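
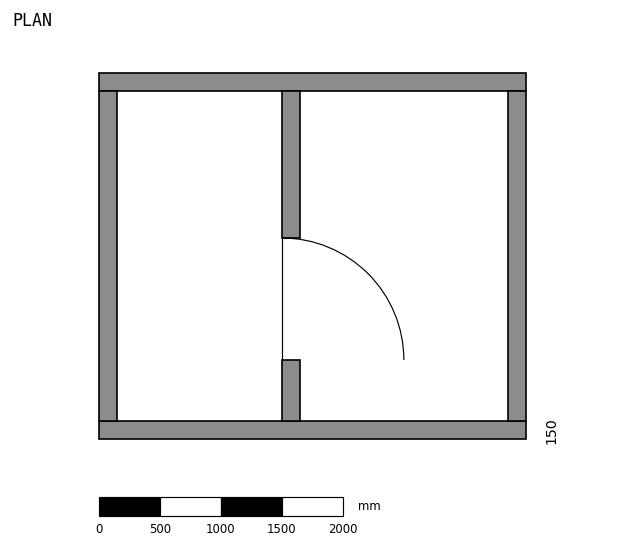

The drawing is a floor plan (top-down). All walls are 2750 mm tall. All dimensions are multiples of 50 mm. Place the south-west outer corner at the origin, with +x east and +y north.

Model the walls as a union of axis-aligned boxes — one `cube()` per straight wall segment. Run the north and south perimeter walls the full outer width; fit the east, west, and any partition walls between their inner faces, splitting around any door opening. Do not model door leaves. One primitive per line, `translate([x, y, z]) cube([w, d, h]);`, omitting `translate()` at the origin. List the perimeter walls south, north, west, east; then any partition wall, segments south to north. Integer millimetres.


cube([3500, 150, 2750]);
translate([0, 2850, 0]) cube([3500, 150, 2750]);
translate([0, 150, 0]) cube([150, 2700, 2750]);
translate([3350, 150, 0]) cube([150, 2700, 2750]);
translate([1500, 150, 0]) cube([150, 500, 2750]);
translate([1500, 1650, 0]) cube([150, 1200, 2750]);


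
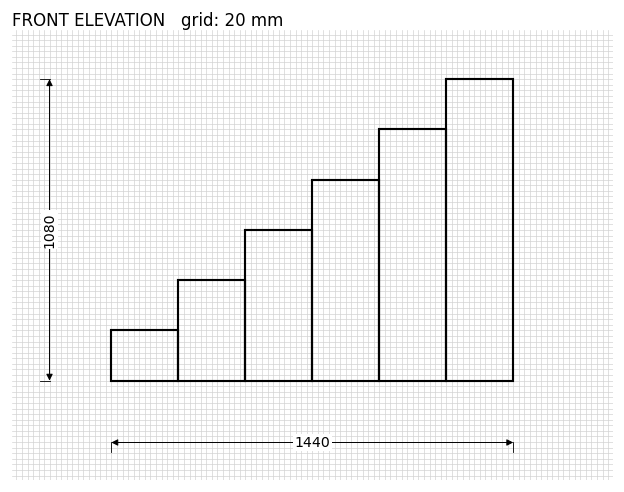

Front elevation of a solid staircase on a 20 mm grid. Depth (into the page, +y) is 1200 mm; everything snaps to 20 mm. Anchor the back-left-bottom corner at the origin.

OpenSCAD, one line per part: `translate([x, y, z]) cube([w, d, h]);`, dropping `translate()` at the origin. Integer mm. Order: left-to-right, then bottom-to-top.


cube([240, 1200, 180]);
translate([240, 0, 0]) cube([240, 1200, 360]);
translate([480, 0, 0]) cube([240, 1200, 540]);
translate([720, 0, 0]) cube([240, 1200, 720]);
translate([960, 0, 0]) cube([240, 1200, 900]);
translate([1200, 0, 0]) cube([240, 1200, 1080]);


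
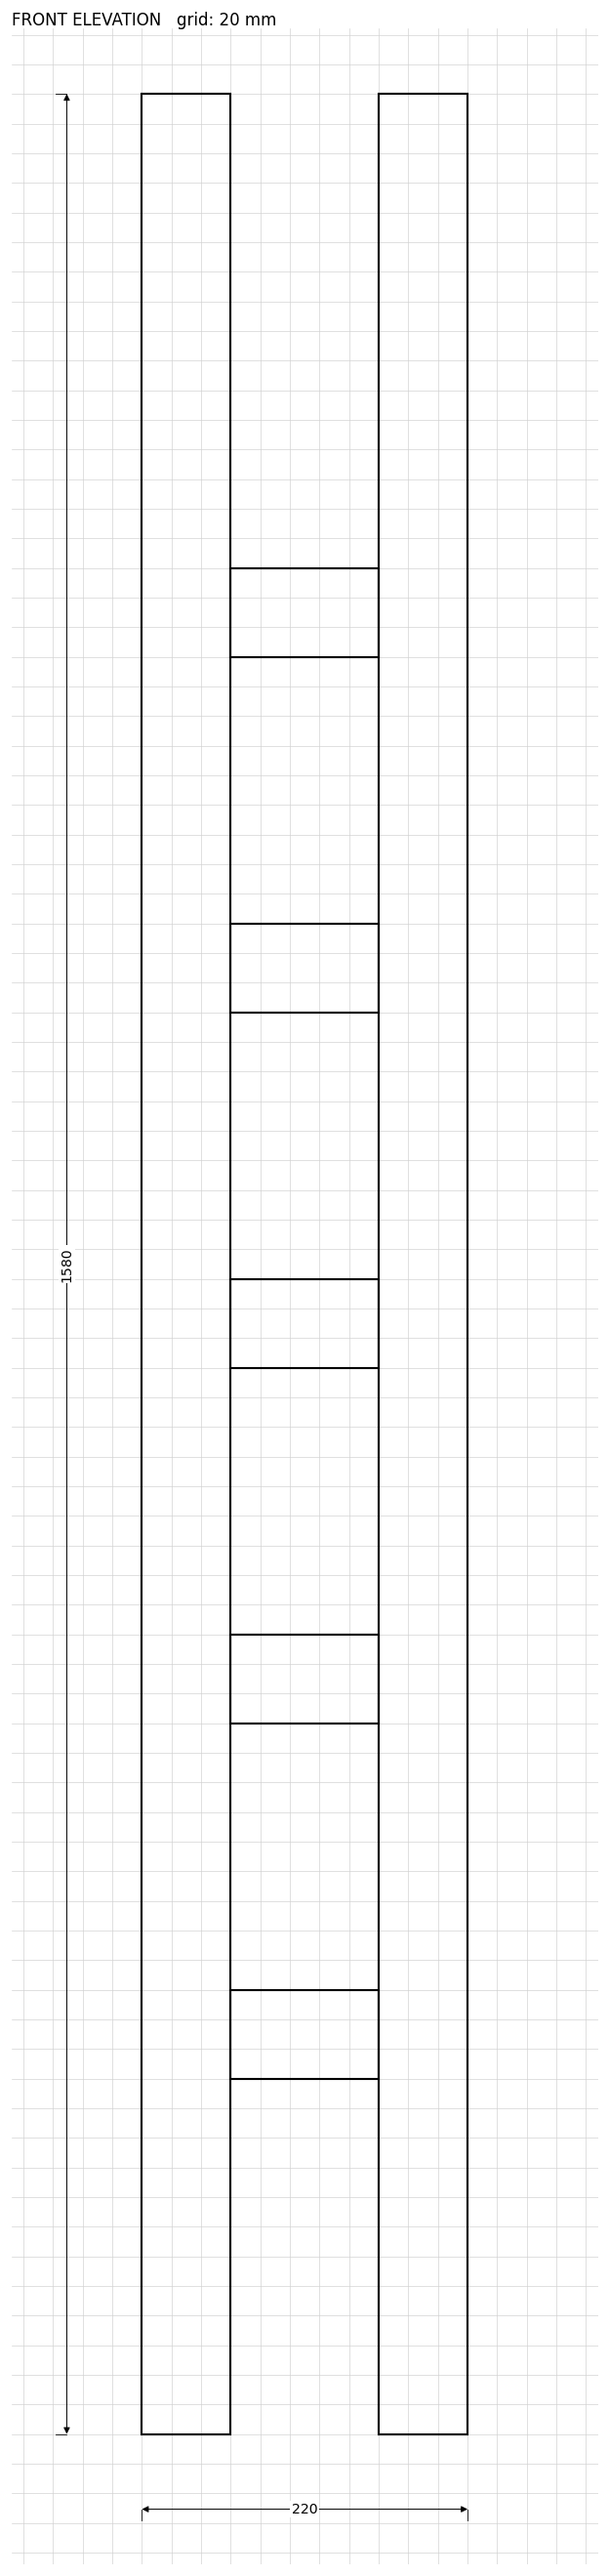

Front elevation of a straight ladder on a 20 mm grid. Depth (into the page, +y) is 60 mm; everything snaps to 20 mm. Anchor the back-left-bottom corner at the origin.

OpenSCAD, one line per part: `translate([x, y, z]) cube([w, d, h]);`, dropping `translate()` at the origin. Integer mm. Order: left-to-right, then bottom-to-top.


cube([60, 60, 1580]);
translate([60, 0, 240]) cube([100, 60, 60]);
translate([60, 0, 480]) cube([100, 60, 60]);
translate([60, 0, 720]) cube([100, 60, 60]);
translate([60, 0, 960]) cube([100, 60, 60]);
translate([60, 0, 1200]) cube([100, 60, 60]);
translate([160, 0, 0]) cube([60, 60, 1580]);


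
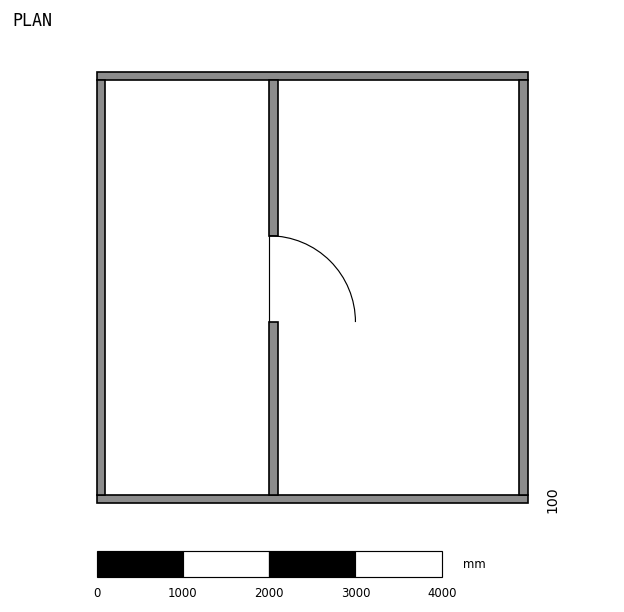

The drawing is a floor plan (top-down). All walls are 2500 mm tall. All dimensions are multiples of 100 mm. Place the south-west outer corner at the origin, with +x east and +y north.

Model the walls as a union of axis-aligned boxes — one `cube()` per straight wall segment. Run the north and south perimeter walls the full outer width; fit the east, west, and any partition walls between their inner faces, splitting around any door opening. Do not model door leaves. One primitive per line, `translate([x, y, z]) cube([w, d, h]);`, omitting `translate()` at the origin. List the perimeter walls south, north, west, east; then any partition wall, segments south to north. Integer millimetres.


cube([5000, 100, 2500]);
translate([0, 4900, 0]) cube([5000, 100, 2500]);
translate([0, 100, 0]) cube([100, 4800, 2500]);
translate([4900, 100, 0]) cube([100, 4800, 2500]);
translate([2000, 100, 0]) cube([100, 2000, 2500]);
translate([2000, 3100, 0]) cube([100, 1800, 2500]);


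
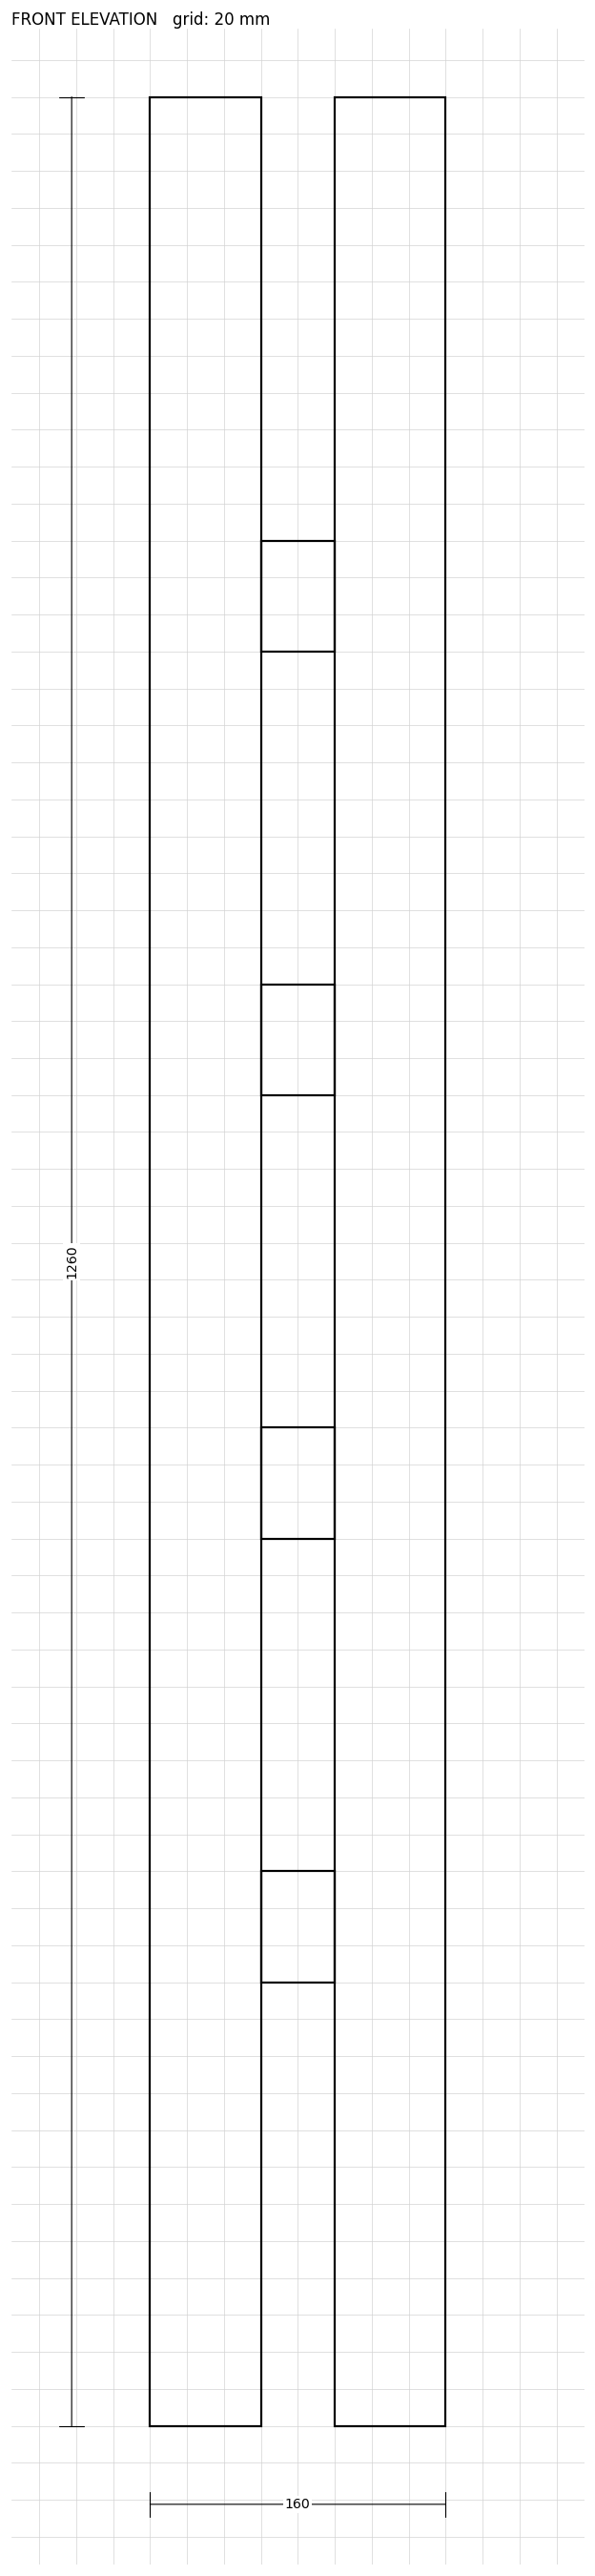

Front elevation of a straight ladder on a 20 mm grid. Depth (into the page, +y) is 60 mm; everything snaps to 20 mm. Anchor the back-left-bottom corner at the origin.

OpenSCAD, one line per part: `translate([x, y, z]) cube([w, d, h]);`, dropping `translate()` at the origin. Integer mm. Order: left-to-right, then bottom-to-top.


cube([60, 60, 1260]);
translate([60, 0, 240]) cube([40, 60, 60]);
translate([60, 0, 480]) cube([40, 60, 60]);
translate([60, 0, 720]) cube([40, 60, 60]);
translate([60, 0, 960]) cube([40, 60, 60]);
translate([100, 0, 0]) cube([60, 60, 1260]);


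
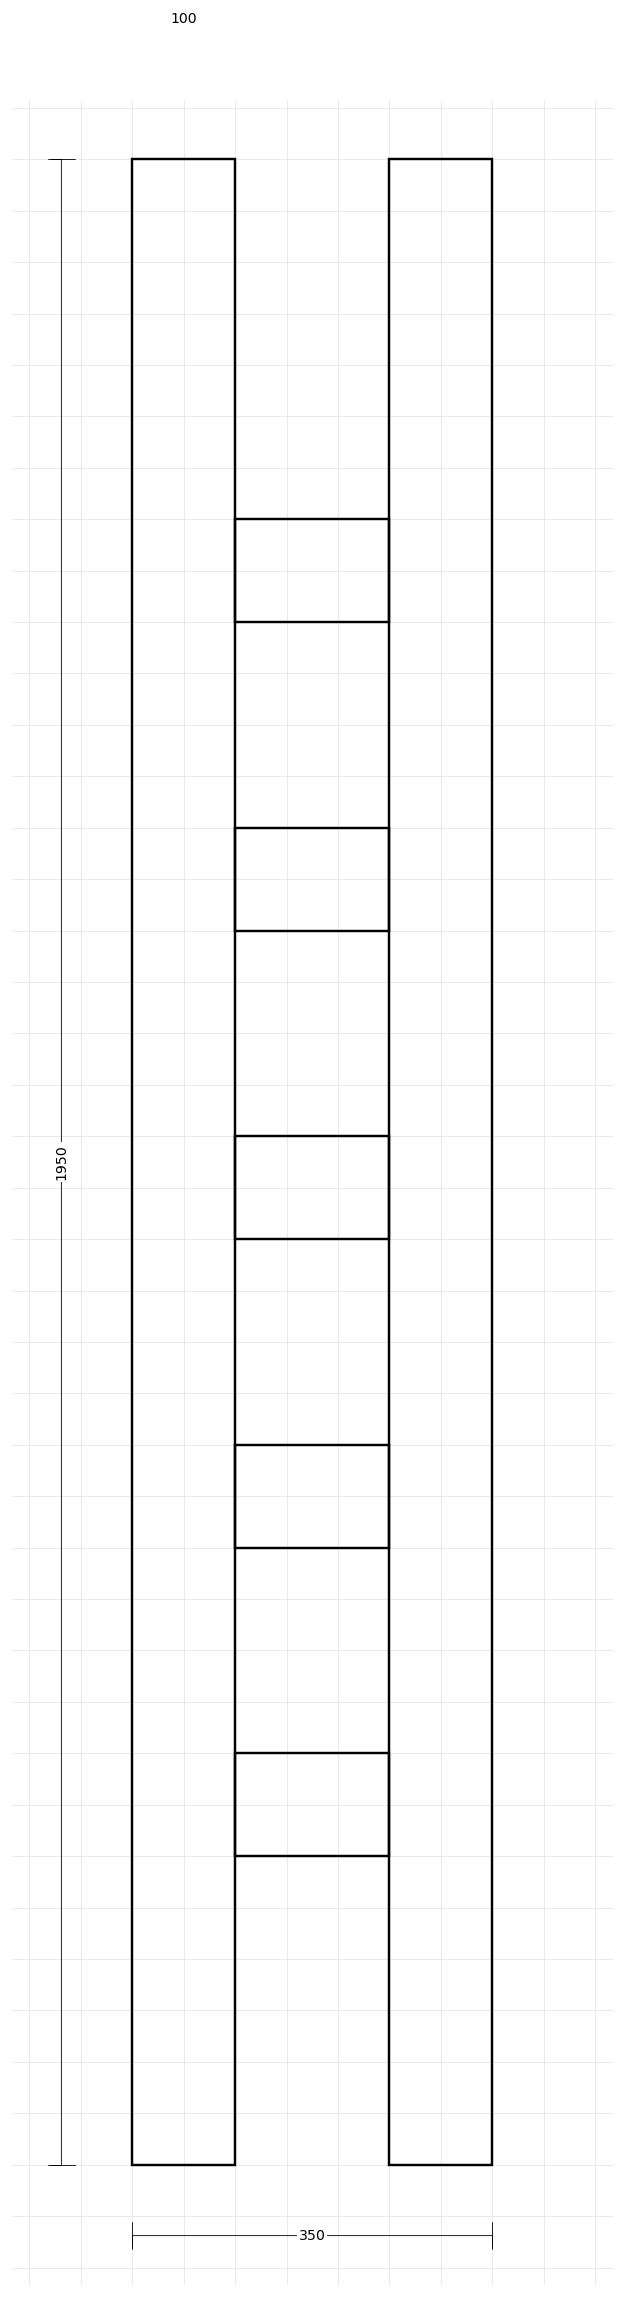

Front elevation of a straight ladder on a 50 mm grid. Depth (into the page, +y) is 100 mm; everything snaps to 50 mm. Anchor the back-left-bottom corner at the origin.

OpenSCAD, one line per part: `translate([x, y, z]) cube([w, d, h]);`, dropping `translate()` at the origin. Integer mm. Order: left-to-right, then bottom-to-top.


cube([100, 100, 1950]);
translate([100, 0, 300]) cube([150, 100, 100]);
translate([100, 0, 600]) cube([150, 100, 100]);
translate([100, 0, 900]) cube([150, 100, 100]);
translate([100, 0, 1200]) cube([150, 100, 100]);
translate([100, 0, 1500]) cube([150, 100, 100]);
translate([250, 0, 0]) cube([100, 100, 1950]);


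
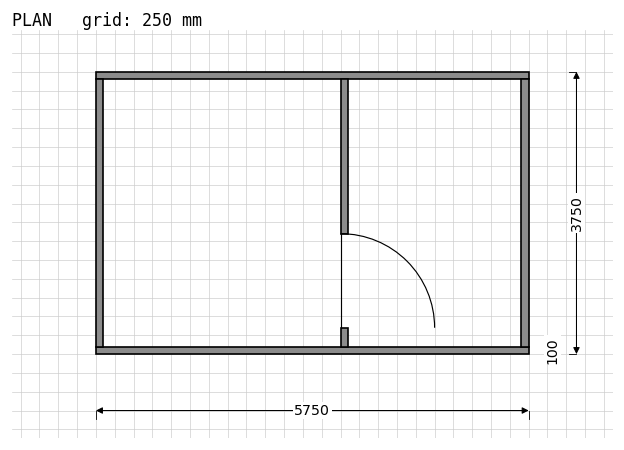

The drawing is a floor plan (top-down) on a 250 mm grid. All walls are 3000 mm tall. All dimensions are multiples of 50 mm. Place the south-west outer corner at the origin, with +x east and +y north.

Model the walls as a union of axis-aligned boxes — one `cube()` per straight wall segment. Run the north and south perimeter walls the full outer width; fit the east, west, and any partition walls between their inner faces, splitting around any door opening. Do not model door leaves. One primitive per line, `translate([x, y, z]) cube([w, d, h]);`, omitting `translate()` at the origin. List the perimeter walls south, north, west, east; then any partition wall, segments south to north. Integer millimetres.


cube([5750, 100, 3000]);
translate([0, 3650, 0]) cube([5750, 100, 3000]);
translate([0, 100, 0]) cube([100, 3550, 3000]);
translate([5650, 100, 0]) cube([100, 3550, 3000]);
translate([3250, 100, 0]) cube([100, 250, 3000]);
translate([3250, 1600, 0]) cube([100, 2050, 3000]);


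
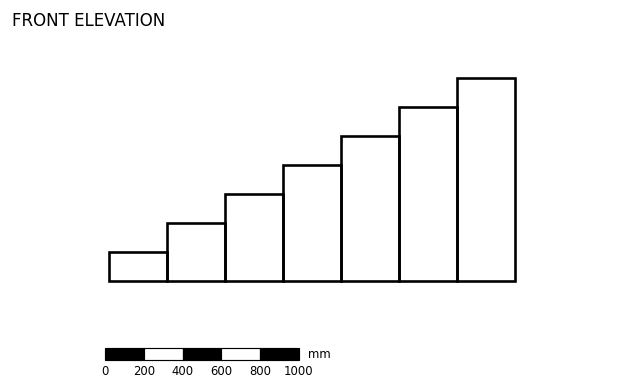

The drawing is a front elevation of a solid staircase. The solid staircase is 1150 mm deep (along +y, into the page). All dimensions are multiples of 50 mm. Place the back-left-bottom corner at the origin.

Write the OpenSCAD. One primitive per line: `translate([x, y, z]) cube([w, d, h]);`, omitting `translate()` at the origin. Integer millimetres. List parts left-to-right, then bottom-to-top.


cube([300, 1150, 150]);
translate([300, 0, 0]) cube([300, 1150, 300]);
translate([600, 0, 0]) cube([300, 1150, 450]);
translate([900, 0, 0]) cube([300, 1150, 600]);
translate([1200, 0, 0]) cube([300, 1150, 750]);
translate([1500, 0, 0]) cube([300, 1150, 900]);
translate([1800, 0, 0]) cube([300, 1150, 1050]);


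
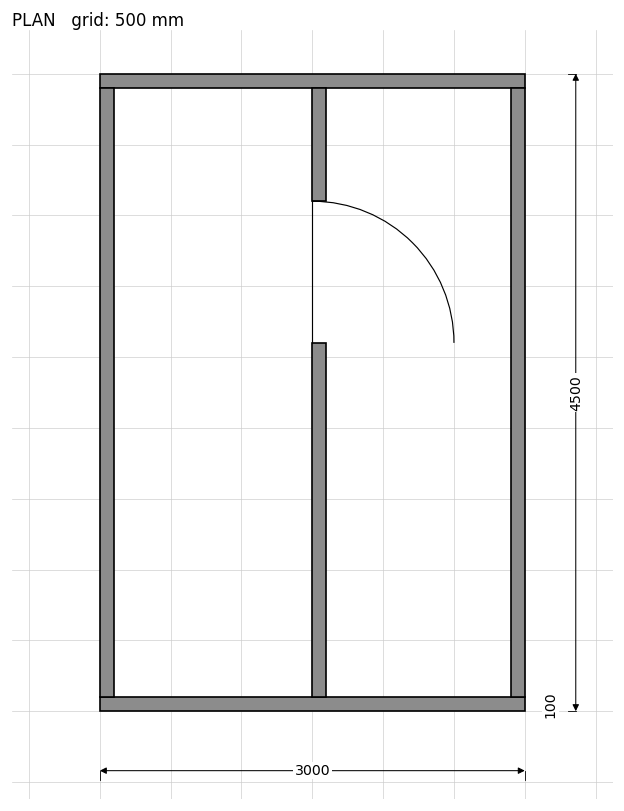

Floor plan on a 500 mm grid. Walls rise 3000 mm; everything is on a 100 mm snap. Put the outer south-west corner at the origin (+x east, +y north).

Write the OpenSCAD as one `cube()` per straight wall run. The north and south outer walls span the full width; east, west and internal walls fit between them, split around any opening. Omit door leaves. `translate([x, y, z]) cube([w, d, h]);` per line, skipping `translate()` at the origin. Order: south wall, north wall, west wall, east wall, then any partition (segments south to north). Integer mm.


cube([3000, 100, 3000]);
translate([0, 4400, 0]) cube([3000, 100, 3000]);
translate([0, 100, 0]) cube([100, 4300, 3000]);
translate([2900, 100, 0]) cube([100, 4300, 3000]);
translate([1500, 100, 0]) cube([100, 2500, 3000]);
translate([1500, 3600, 0]) cube([100, 800, 3000]);


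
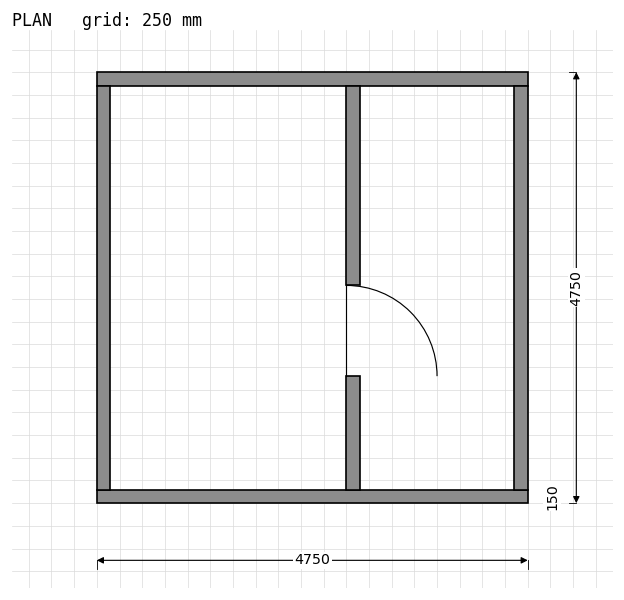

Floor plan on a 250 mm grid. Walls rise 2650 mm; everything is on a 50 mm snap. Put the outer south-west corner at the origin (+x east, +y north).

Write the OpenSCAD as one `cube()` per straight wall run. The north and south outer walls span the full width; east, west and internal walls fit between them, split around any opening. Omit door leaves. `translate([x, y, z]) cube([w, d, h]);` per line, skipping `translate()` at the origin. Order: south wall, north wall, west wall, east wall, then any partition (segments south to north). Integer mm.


cube([4750, 150, 2650]);
translate([0, 4600, 0]) cube([4750, 150, 2650]);
translate([0, 150, 0]) cube([150, 4450, 2650]);
translate([4600, 150, 0]) cube([150, 4450, 2650]);
translate([2750, 150, 0]) cube([150, 1250, 2650]);
translate([2750, 2400, 0]) cube([150, 2200, 2650]);


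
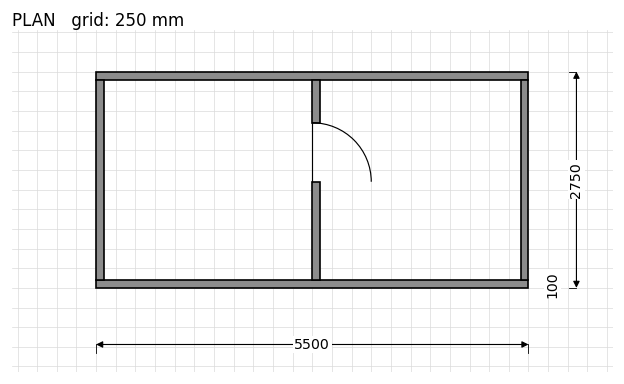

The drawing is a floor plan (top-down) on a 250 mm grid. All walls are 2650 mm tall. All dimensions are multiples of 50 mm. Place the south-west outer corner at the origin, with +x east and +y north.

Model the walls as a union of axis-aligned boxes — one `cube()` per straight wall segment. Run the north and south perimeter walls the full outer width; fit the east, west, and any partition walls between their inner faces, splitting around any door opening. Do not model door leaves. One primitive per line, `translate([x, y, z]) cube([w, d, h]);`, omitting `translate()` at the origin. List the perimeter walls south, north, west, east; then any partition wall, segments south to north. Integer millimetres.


cube([5500, 100, 2650]);
translate([0, 2650, 0]) cube([5500, 100, 2650]);
translate([0, 100, 0]) cube([100, 2550, 2650]);
translate([5400, 100, 0]) cube([100, 2550, 2650]);
translate([2750, 100, 0]) cube([100, 1250, 2650]);
translate([2750, 2100, 0]) cube([100, 550, 2650]);


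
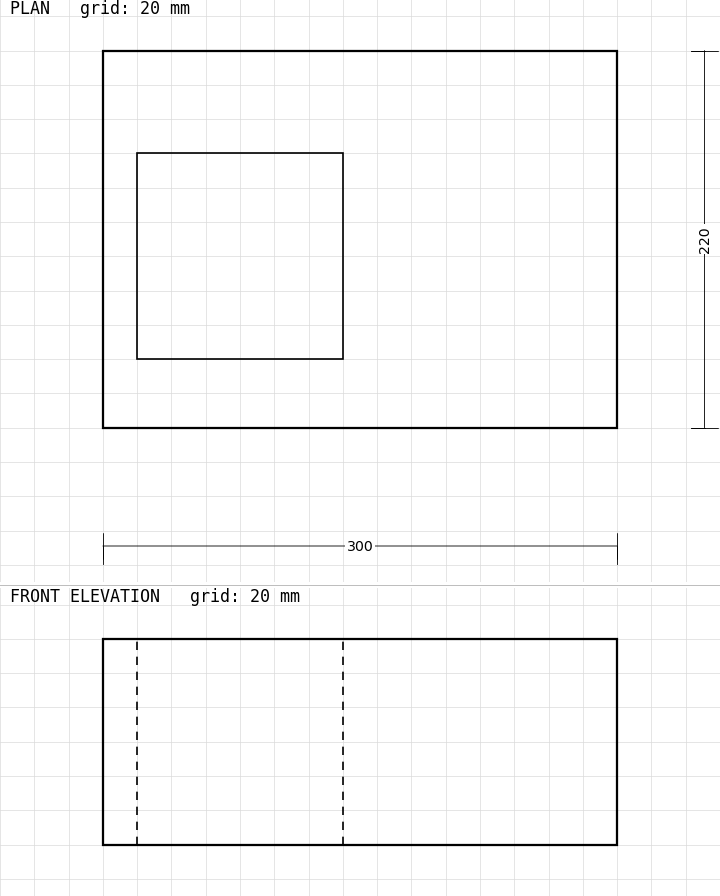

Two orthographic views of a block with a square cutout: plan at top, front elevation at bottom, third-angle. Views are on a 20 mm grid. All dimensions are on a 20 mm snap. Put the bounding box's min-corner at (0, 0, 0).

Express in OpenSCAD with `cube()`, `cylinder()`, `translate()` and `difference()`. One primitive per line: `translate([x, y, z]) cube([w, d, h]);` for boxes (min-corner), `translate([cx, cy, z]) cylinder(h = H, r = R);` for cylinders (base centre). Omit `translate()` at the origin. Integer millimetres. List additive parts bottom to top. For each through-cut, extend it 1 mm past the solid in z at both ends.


difference() {
  cube([300, 220, 120]);
  translate([20, 40, -1]) cube([120, 120, 122]);
}


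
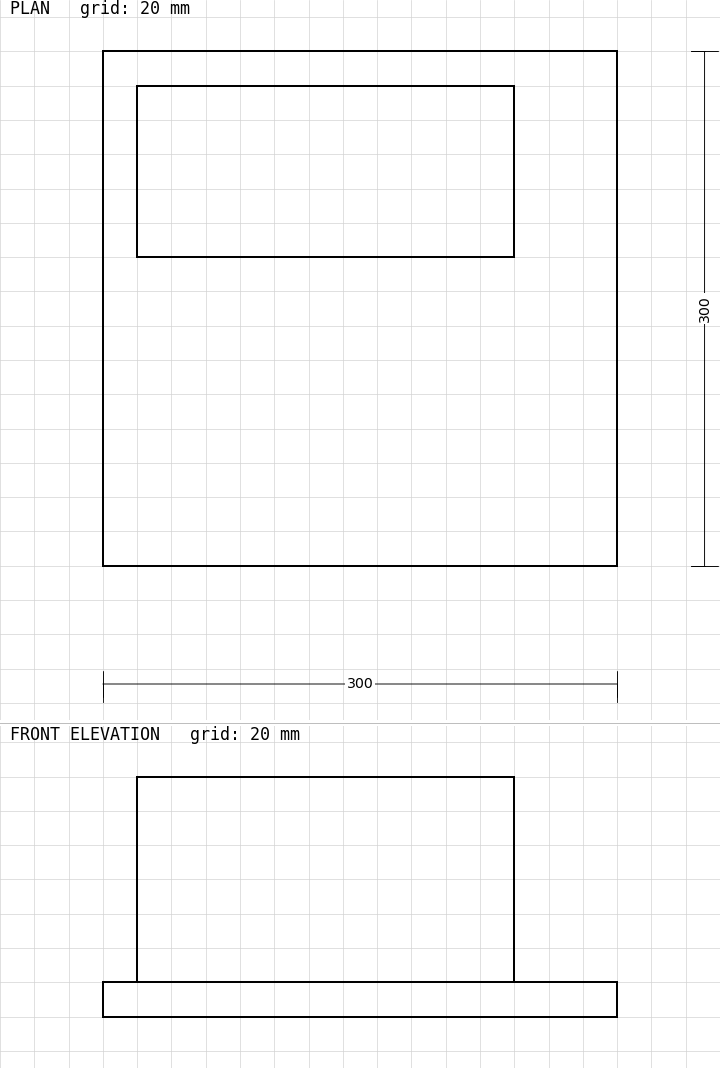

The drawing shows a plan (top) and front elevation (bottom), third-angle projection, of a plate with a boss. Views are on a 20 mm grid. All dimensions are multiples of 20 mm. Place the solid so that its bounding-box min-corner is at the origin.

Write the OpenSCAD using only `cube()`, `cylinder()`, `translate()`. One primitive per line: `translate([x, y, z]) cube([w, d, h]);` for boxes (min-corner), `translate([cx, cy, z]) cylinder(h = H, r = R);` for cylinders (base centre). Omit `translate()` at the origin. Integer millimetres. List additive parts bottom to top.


cube([300, 300, 20]);
translate([20, 180, 20]) cube([220, 100, 120]);


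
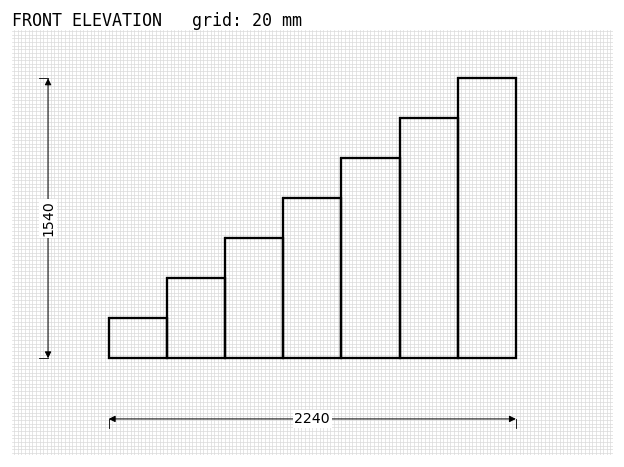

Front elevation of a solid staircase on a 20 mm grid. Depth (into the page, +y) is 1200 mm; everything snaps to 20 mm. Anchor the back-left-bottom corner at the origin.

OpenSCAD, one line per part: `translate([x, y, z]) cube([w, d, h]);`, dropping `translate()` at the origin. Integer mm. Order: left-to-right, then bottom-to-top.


cube([320, 1200, 220]);
translate([320, 0, 0]) cube([320, 1200, 440]);
translate([640, 0, 0]) cube([320, 1200, 660]);
translate([960, 0, 0]) cube([320, 1200, 880]);
translate([1280, 0, 0]) cube([320, 1200, 1100]);
translate([1600, 0, 0]) cube([320, 1200, 1320]);
translate([1920, 0, 0]) cube([320, 1200, 1540]);


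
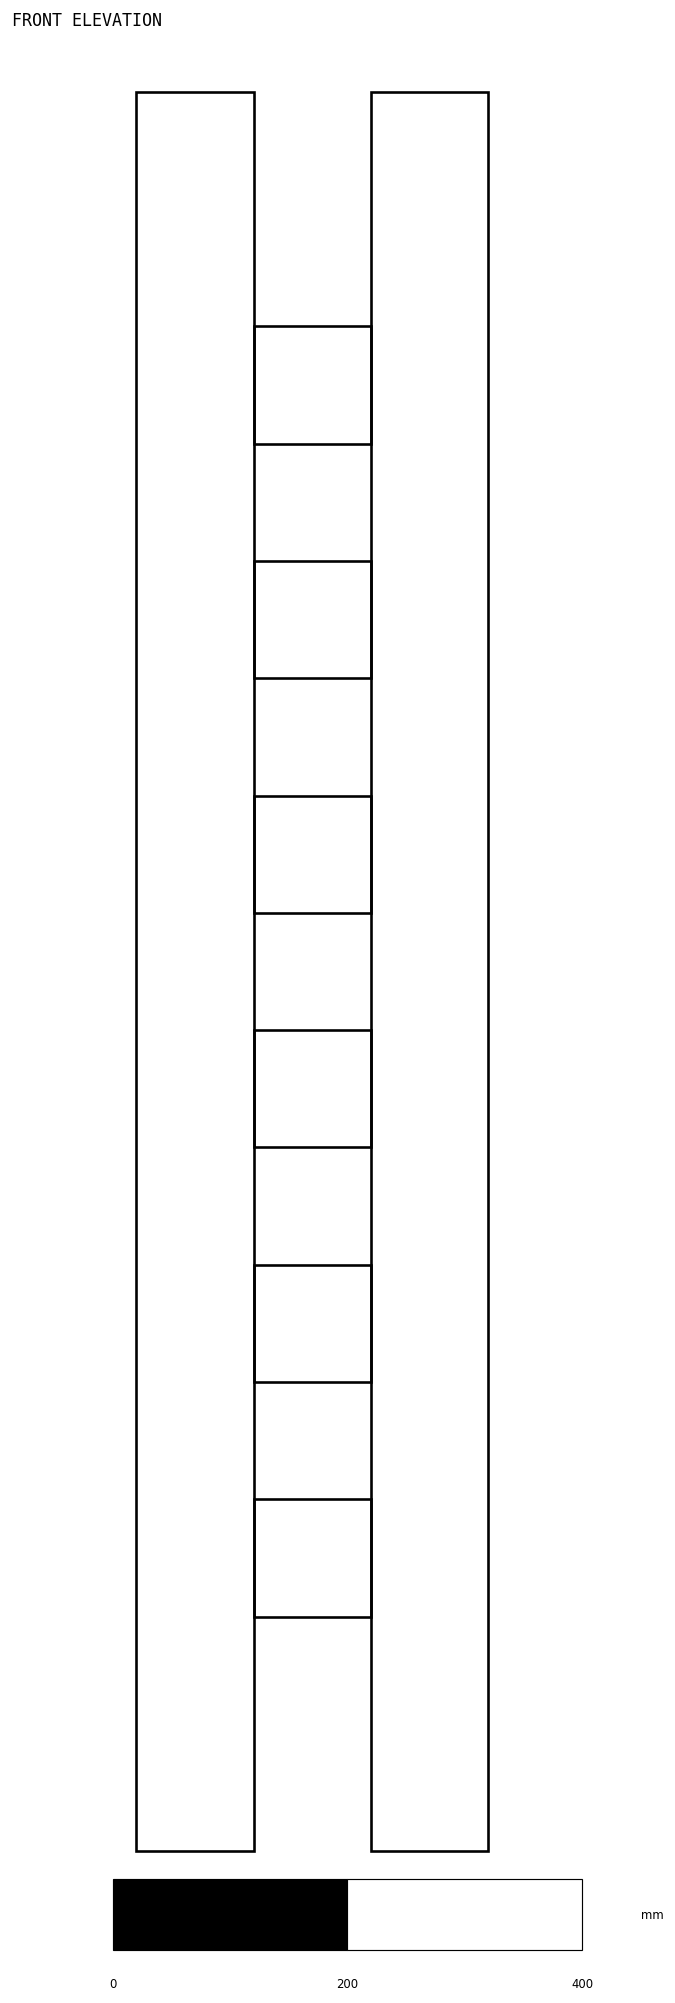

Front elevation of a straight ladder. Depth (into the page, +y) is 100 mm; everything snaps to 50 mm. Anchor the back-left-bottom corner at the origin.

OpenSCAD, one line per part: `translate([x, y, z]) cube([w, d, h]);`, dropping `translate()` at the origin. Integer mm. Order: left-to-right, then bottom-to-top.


cube([100, 100, 1500]);
translate([100, 0, 200]) cube([100, 100, 100]);
translate([100, 0, 400]) cube([100, 100, 100]);
translate([100, 0, 600]) cube([100, 100, 100]);
translate([100, 0, 800]) cube([100, 100, 100]);
translate([100, 0, 1000]) cube([100, 100, 100]);
translate([100, 0, 1200]) cube([100, 100, 100]);
translate([200, 0, 0]) cube([100, 100, 1500]);


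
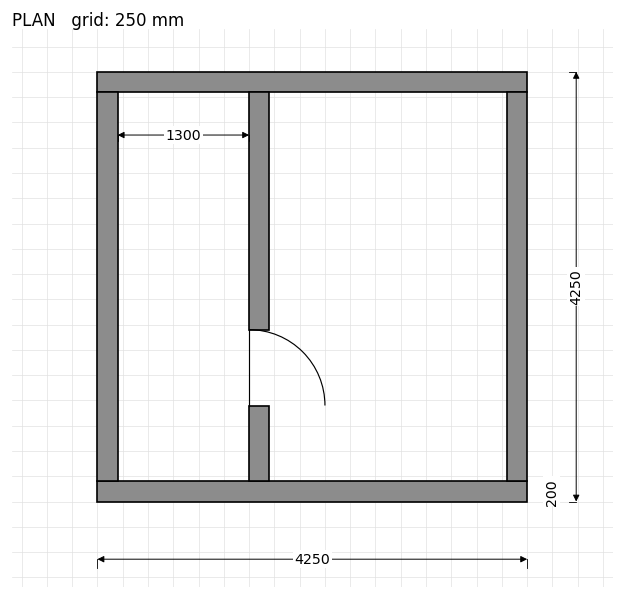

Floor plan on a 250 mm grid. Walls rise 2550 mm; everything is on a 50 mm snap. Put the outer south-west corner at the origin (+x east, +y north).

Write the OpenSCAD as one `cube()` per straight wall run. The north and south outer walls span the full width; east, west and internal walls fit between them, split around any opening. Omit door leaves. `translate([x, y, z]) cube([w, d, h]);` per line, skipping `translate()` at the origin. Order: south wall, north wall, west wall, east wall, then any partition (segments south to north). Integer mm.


cube([4250, 200, 2550]);
translate([0, 4050, 0]) cube([4250, 200, 2550]);
translate([0, 200, 0]) cube([200, 3850, 2550]);
translate([4050, 200, 0]) cube([200, 3850, 2550]);
translate([1500, 200, 0]) cube([200, 750, 2550]);
translate([1500, 1700, 0]) cube([200, 2350, 2550]);


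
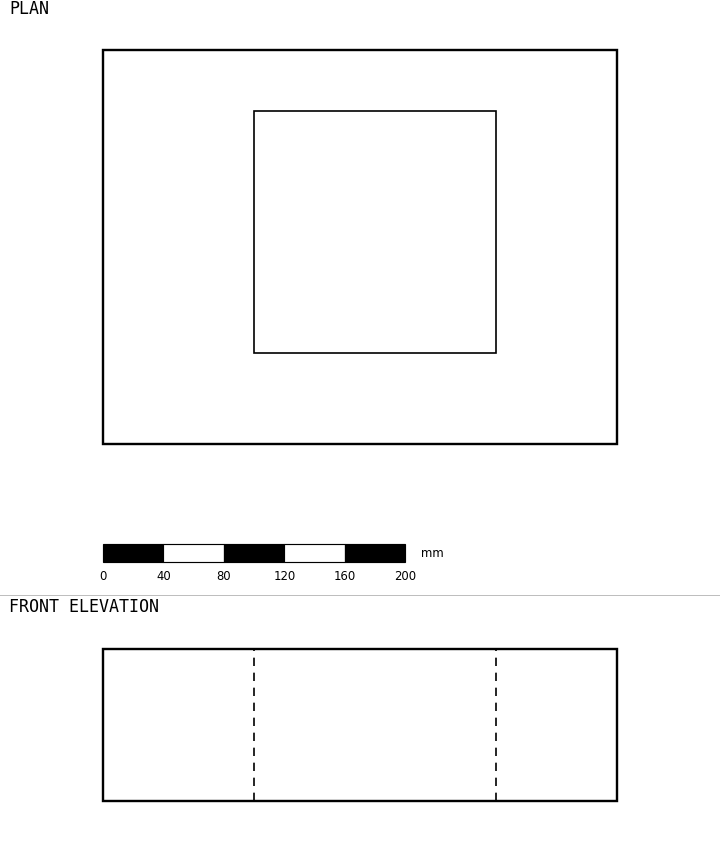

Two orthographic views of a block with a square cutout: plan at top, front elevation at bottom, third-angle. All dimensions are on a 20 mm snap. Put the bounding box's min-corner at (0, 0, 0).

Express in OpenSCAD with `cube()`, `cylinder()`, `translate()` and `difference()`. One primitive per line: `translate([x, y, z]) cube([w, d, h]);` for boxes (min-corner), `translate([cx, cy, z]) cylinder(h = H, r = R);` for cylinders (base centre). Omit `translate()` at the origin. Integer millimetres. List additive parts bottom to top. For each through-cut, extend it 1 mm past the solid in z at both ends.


difference() {
  cube([340, 260, 100]);
  translate([100, 60, -1]) cube([160, 160, 102]);
}


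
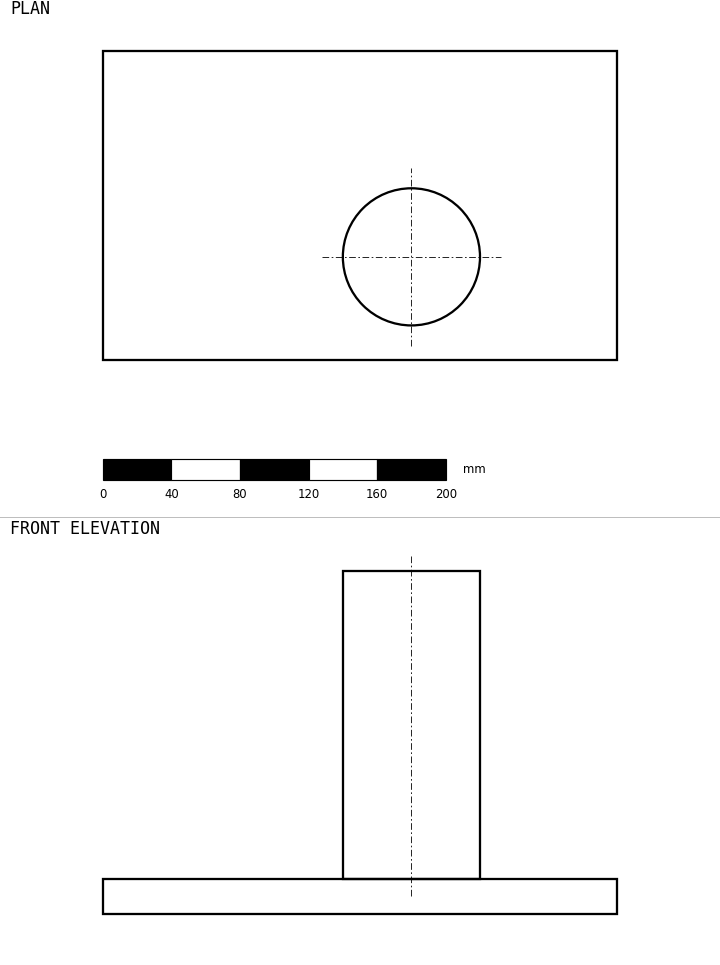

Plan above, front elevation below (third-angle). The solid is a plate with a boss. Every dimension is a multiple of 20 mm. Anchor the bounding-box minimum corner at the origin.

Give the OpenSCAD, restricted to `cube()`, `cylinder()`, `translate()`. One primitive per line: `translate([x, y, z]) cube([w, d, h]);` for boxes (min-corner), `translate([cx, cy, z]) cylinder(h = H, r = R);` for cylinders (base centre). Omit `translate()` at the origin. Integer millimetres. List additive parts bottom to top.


cube([300, 180, 20]);
translate([180, 60, 20]) cylinder(h = 180, r = 40);


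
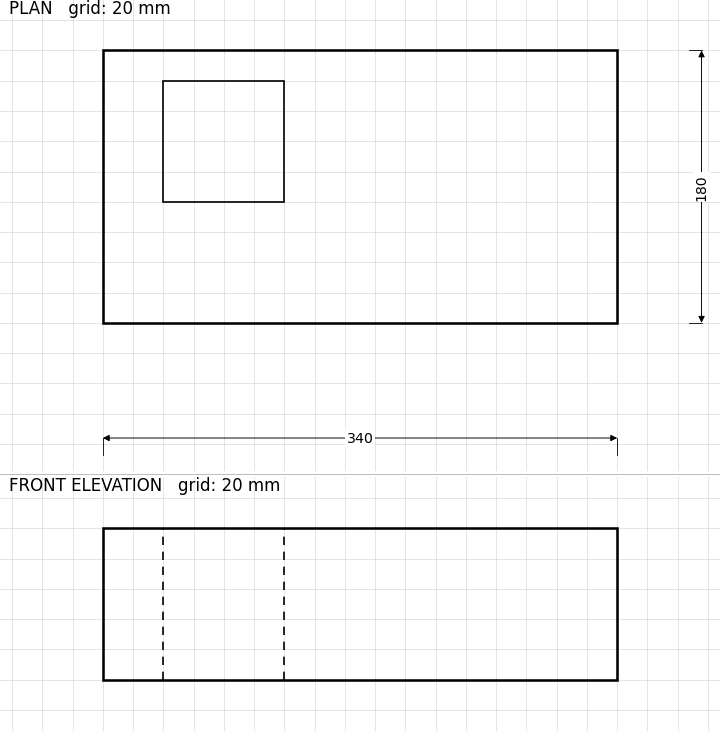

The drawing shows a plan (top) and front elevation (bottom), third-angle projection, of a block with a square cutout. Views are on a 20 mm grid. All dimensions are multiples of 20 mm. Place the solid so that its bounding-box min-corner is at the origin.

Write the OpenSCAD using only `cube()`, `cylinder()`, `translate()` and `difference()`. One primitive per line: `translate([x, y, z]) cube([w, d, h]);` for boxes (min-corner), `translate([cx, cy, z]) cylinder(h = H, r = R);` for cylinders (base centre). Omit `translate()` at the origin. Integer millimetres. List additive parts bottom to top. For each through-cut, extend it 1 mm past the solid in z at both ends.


difference() {
  cube([340, 180, 100]);
  translate([40, 80, -1]) cube([80, 80, 102]);
}


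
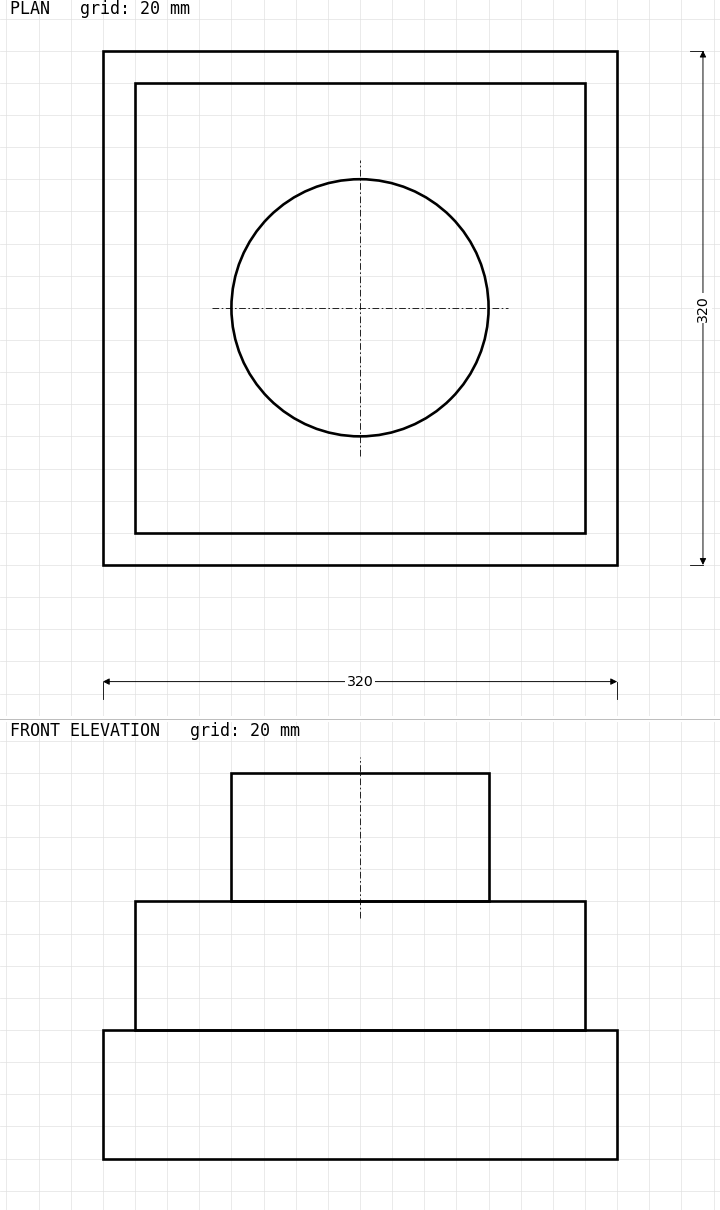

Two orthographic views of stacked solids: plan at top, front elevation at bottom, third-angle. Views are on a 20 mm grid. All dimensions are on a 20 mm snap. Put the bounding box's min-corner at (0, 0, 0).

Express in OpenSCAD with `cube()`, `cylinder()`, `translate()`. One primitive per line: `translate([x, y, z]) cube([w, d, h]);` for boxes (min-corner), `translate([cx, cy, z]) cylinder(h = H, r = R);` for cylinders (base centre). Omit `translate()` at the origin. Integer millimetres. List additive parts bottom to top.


cube([320, 320, 80]);
translate([20, 20, 80]) cube([280, 280, 80]);
translate([160, 160, 160]) cylinder(h = 80, r = 80);


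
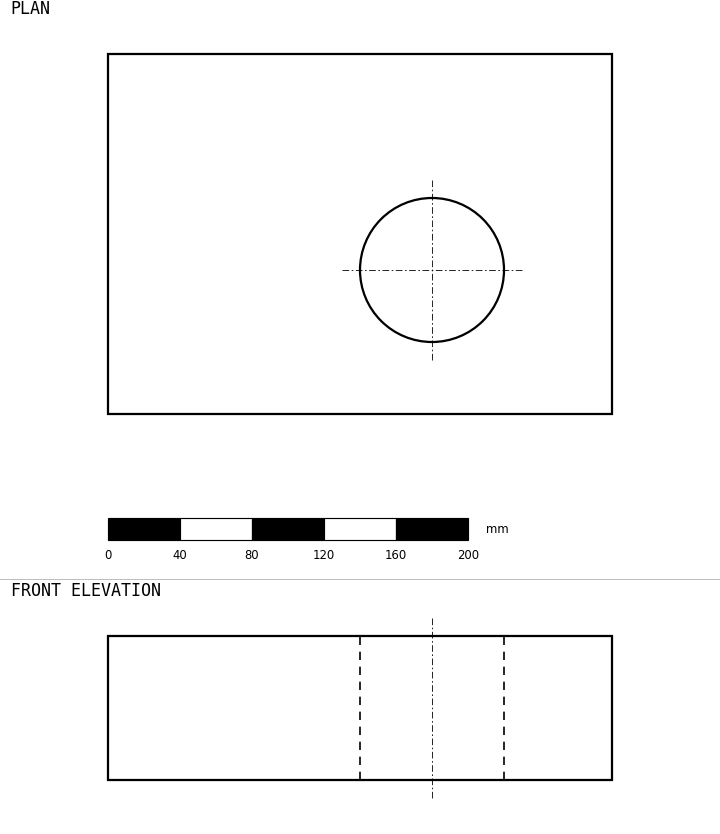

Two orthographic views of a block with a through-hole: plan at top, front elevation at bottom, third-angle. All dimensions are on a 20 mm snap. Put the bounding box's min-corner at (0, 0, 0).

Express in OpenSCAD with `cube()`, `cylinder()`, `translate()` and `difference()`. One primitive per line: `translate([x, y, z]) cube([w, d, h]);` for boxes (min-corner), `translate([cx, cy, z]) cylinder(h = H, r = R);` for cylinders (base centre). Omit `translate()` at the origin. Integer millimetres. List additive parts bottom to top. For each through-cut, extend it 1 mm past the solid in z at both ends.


difference() {
  cube([280, 200, 80]);
  translate([180, 80, -1]) cylinder(h = 82, r = 40);
}


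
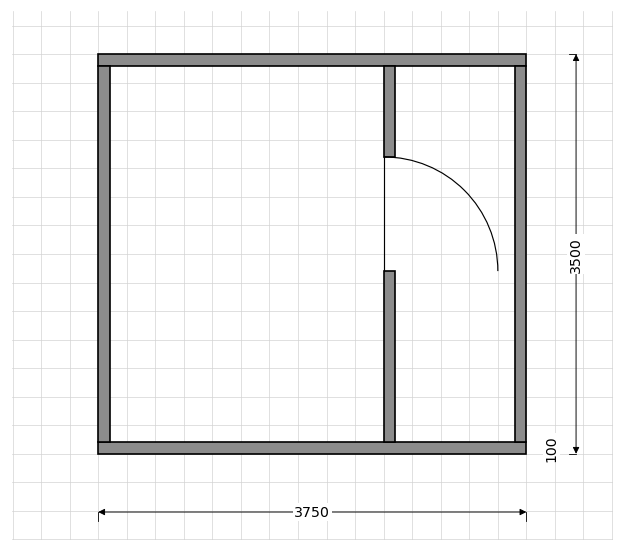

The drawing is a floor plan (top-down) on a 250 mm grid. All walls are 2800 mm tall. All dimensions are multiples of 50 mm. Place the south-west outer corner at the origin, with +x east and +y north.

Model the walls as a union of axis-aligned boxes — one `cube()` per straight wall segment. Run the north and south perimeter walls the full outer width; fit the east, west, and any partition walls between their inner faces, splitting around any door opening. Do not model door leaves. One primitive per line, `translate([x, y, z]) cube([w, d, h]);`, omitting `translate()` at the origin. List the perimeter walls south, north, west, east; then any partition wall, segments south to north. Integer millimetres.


cube([3750, 100, 2800]);
translate([0, 3400, 0]) cube([3750, 100, 2800]);
translate([0, 100, 0]) cube([100, 3300, 2800]);
translate([3650, 100, 0]) cube([100, 3300, 2800]);
translate([2500, 100, 0]) cube([100, 1500, 2800]);
translate([2500, 2600, 0]) cube([100, 800, 2800]);


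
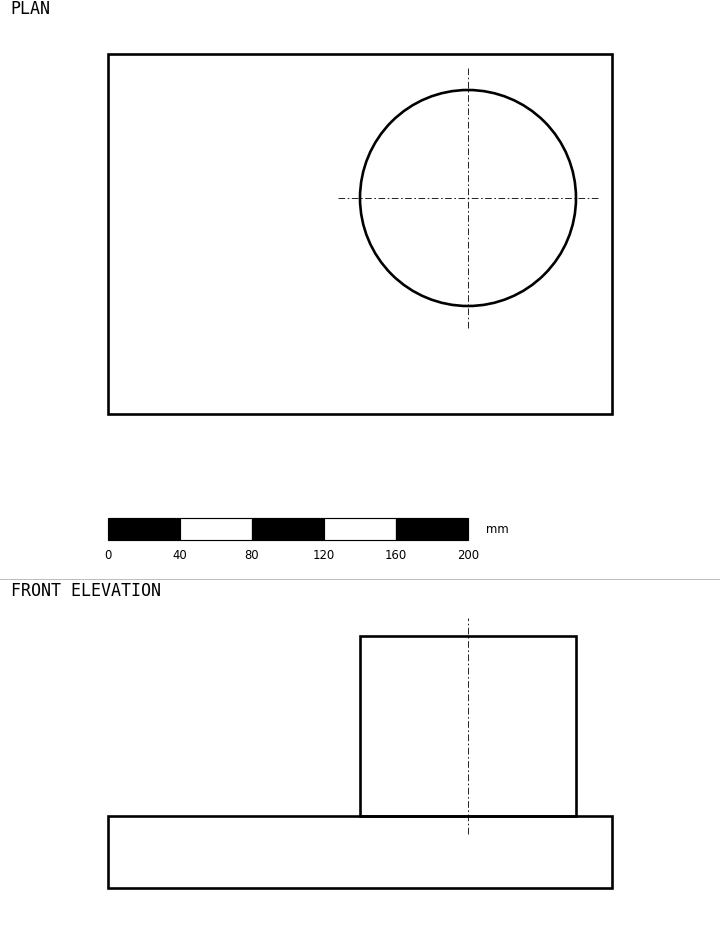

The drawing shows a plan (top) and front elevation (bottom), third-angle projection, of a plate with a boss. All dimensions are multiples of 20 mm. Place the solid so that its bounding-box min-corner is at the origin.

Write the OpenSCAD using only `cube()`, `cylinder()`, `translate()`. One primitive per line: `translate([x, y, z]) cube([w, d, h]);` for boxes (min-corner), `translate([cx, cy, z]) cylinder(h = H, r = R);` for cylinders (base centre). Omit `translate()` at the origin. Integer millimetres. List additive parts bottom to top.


cube([280, 200, 40]);
translate([200, 120, 40]) cylinder(h = 100, r = 60);


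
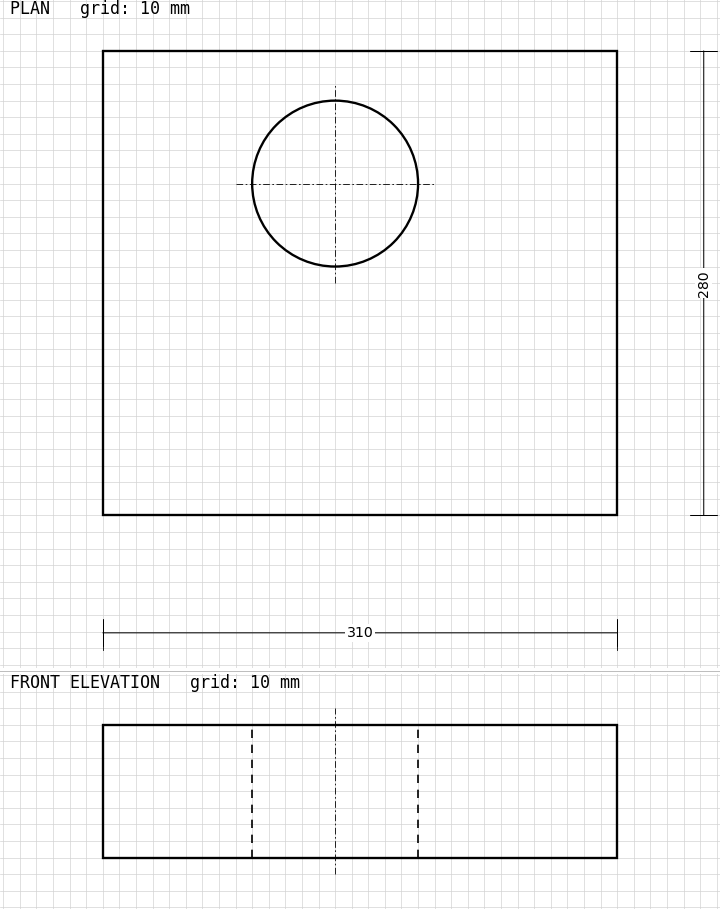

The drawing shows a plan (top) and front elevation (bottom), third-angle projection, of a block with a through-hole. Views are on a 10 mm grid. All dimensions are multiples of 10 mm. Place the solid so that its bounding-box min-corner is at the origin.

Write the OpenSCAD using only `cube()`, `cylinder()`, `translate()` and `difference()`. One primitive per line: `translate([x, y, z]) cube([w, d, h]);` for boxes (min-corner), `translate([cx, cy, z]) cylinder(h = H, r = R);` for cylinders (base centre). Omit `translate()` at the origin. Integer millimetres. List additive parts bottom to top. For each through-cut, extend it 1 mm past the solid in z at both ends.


difference() {
  cube([310, 280, 80]);
  translate([140, 200, -1]) cylinder(h = 82, r = 50);
}


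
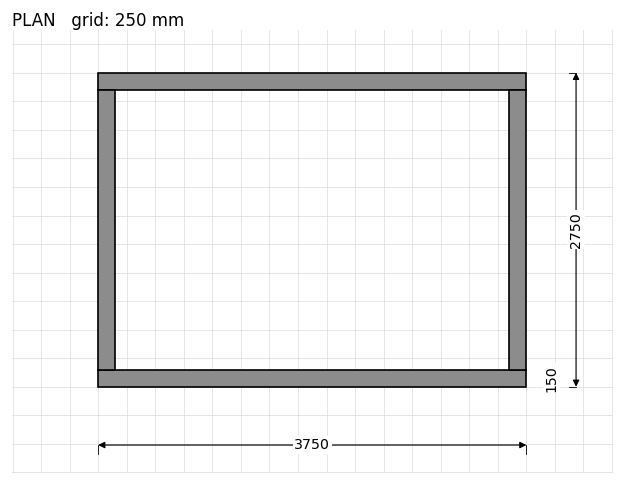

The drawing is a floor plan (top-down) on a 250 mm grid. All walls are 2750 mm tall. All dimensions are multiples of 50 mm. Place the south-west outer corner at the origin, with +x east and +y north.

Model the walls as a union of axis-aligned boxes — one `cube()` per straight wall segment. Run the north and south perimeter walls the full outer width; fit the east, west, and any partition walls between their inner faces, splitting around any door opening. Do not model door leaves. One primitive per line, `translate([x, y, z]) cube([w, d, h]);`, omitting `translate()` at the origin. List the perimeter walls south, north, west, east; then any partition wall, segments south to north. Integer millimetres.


cube([3750, 150, 2750]);
translate([0, 2600, 0]) cube([3750, 150, 2750]);
translate([0, 150, 0]) cube([150, 2450, 2750]);
translate([3600, 150, 0]) cube([150, 2450, 2750]);


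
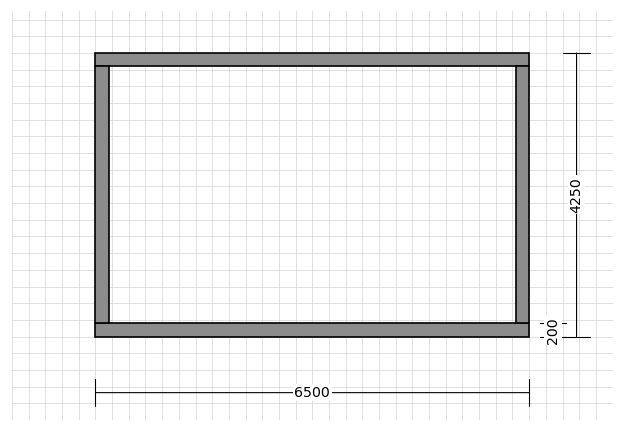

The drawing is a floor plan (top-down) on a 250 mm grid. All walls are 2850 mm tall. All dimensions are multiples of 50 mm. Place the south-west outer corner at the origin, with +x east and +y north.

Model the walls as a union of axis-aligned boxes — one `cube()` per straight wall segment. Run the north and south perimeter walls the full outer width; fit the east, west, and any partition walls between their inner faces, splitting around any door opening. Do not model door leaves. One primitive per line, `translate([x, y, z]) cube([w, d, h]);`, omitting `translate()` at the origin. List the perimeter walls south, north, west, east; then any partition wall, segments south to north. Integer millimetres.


cube([6500, 200, 2850]);
translate([0, 4050, 0]) cube([6500, 200, 2850]);
translate([0, 200, 0]) cube([200, 3850, 2850]);
translate([6300, 200, 0]) cube([200, 3850, 2850]);


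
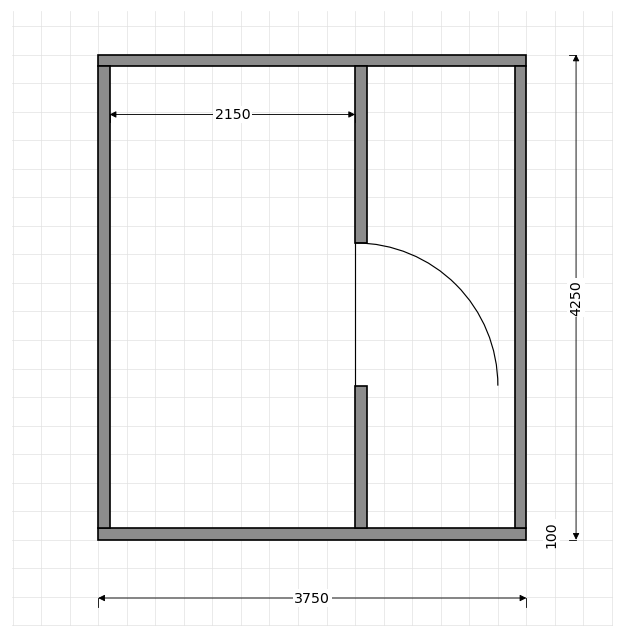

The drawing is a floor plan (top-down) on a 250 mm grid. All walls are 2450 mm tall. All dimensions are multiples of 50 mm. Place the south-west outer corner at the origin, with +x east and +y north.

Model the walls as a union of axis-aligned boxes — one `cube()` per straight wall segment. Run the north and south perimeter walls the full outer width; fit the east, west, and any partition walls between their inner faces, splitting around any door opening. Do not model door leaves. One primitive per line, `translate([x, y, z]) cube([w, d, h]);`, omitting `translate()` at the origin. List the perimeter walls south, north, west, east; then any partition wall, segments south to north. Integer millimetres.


cube([3750, 100, 2450]);
translate([0, 4150, 0]) cube([3750, 100, 2450]);
translate([0, 100, 0]) cube([100, 4050, 2450]);
translate([3650, 100, 0]) cube([100, 4050, 2450]);
translate([2250, 100, 0]) cube([100, 1250, 2450]);
translate([2250, 2600, 0]) cube([100, 1550, 2450]);


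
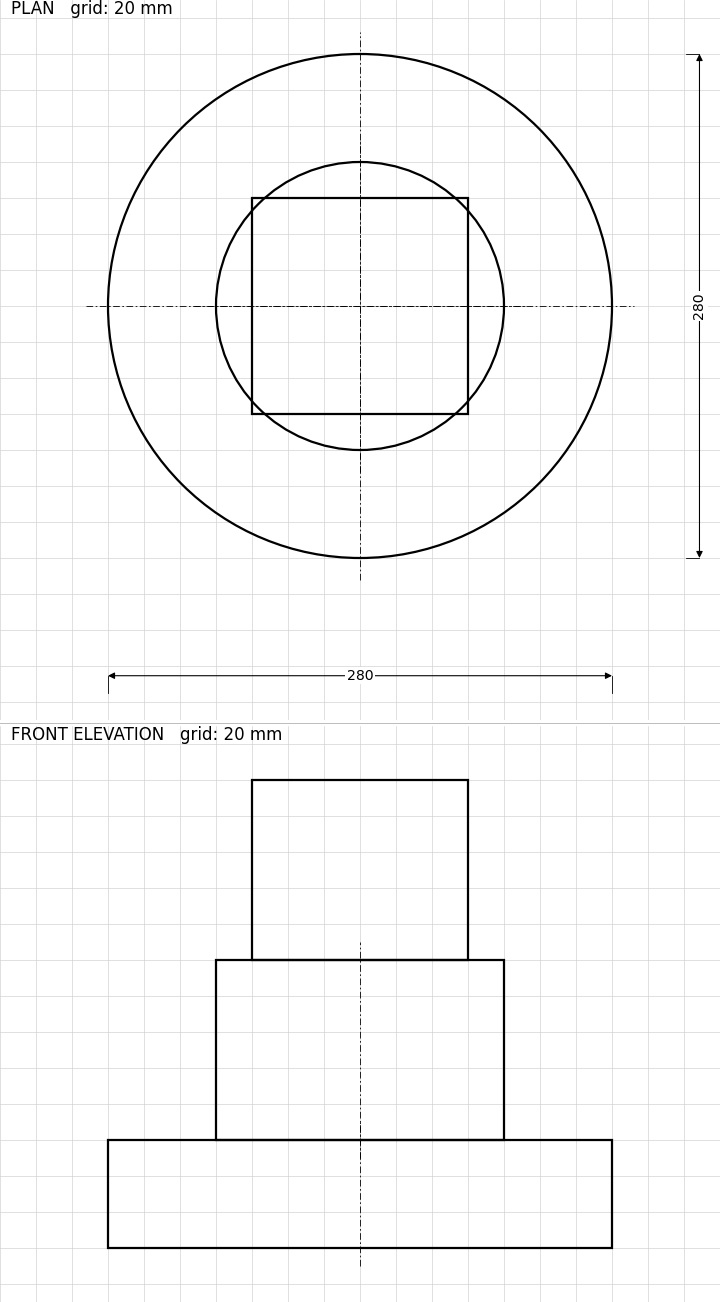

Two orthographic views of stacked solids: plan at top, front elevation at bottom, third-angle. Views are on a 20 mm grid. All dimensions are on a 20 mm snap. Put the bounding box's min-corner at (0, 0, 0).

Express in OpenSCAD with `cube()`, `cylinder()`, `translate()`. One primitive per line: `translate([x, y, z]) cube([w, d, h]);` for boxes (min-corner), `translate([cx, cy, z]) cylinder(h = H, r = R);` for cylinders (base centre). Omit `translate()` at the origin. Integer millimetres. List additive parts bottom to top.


translate([140, 140, 0]) cylinder(h = 60, r = 140);
translate([140, 140, 60]) cylinder(h = 100, r = 80);
translate([80, 80, 160]) cube([120, 120, 100]);


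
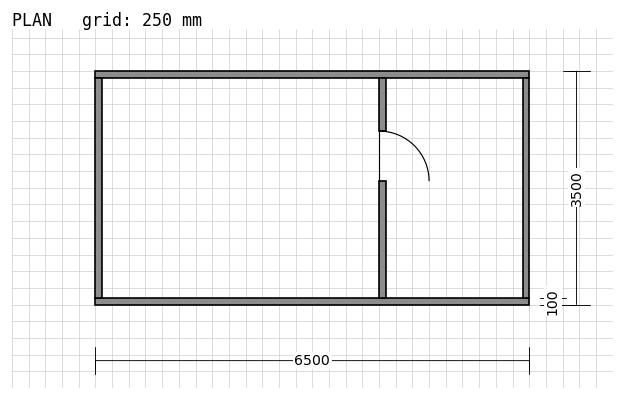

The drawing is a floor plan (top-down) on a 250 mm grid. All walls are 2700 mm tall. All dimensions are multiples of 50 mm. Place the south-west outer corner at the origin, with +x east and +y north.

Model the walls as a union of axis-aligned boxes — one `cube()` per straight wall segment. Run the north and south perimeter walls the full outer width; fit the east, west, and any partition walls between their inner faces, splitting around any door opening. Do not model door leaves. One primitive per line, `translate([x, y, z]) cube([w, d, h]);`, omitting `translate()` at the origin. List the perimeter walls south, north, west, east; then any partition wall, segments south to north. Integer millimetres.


cube([6500, 100, 2700]);
translate([0, 3400, 0]) cube([6500, 100, 2700]);
translate([0, 100, 0]) cube([100, 3300, 2700]);
translate([6400, 100, 0]) cube([100, 3300, 2700]);
translate([4250, 100, 0]) cube([100, 1750, 2700]);
translate([4250, 2600, 0]) cube([100, 800, 2700]);


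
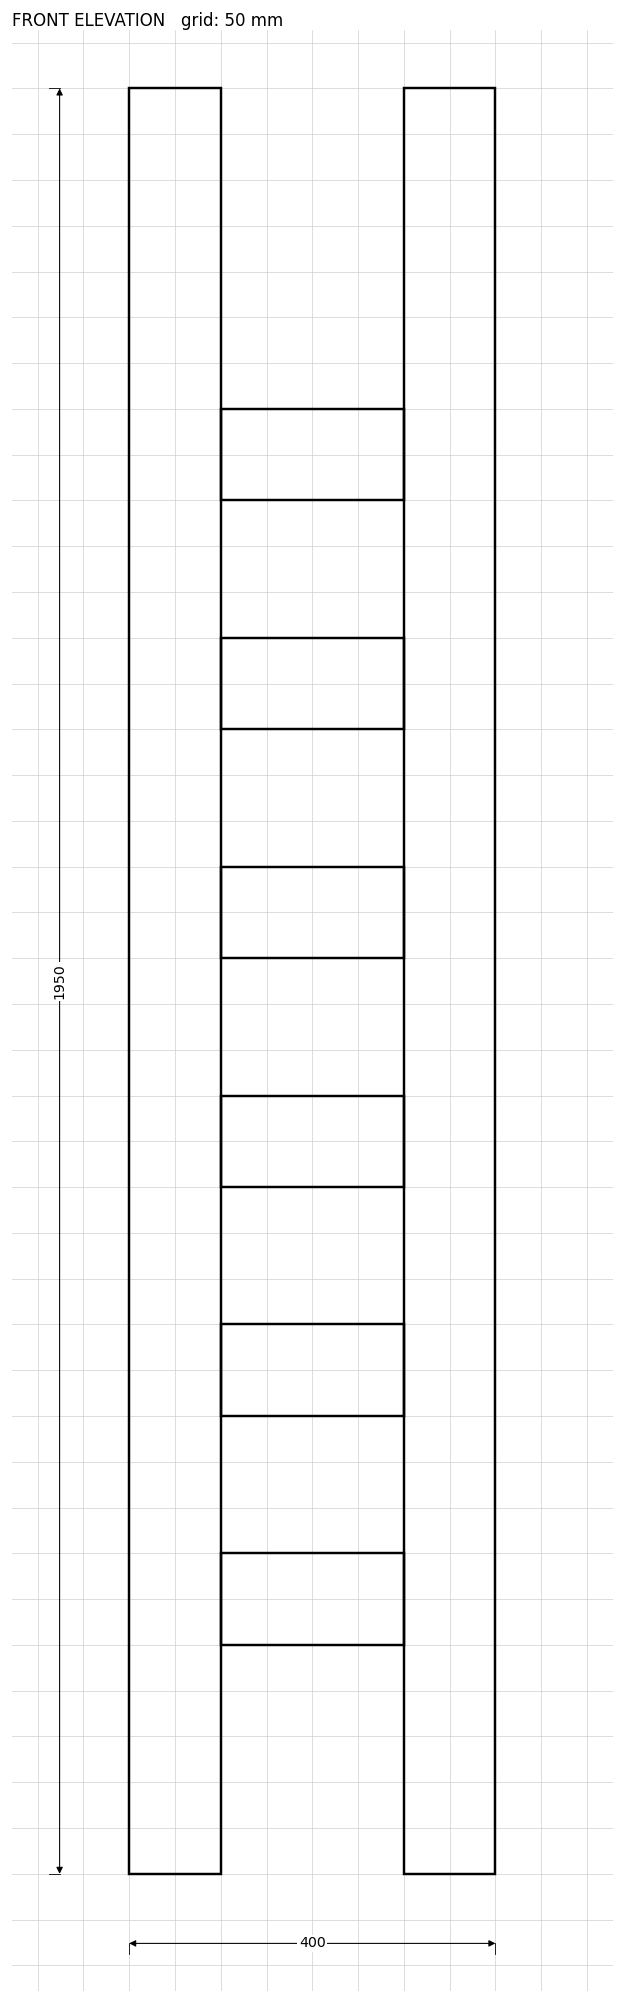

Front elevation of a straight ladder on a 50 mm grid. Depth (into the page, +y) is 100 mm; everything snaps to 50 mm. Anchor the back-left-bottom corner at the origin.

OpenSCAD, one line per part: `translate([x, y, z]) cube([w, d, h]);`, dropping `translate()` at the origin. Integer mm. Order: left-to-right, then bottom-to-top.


cube([100, 100, 1950]);
translate([100, 0, 250]) cube([200, 100, 100]);
translate([100, 0, 500]) cube([200, 100, 100]);
translate([100, 0, 750]) cube([200, 100, 100]);
translate([100, 0, 1000]) cube([200, 100, 100]);
translate([100, 0, 1250]) cube([200, 100, 100]);
translate([100, 0, 1500]) cube([200, 100, 100]);
translate([300, 0, 0]) cube([100, 100, 1950]);


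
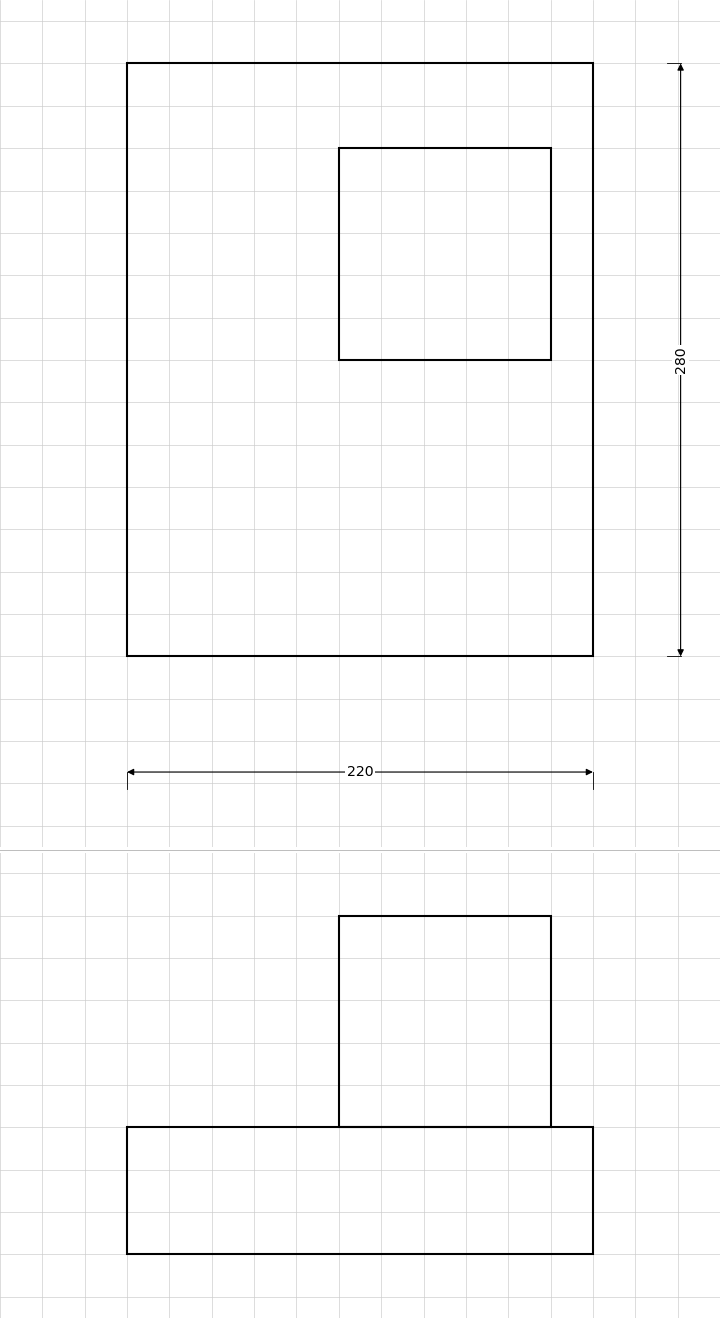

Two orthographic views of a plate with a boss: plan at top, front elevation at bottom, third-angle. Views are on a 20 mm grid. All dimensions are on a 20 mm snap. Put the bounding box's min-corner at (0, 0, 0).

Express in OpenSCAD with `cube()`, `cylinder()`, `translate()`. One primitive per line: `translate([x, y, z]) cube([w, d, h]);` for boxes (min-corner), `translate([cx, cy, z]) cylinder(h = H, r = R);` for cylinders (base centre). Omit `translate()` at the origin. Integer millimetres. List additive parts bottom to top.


cube([220, 280, 60]);
translate([100, 140, 60]) cube([100, 100, 100]);


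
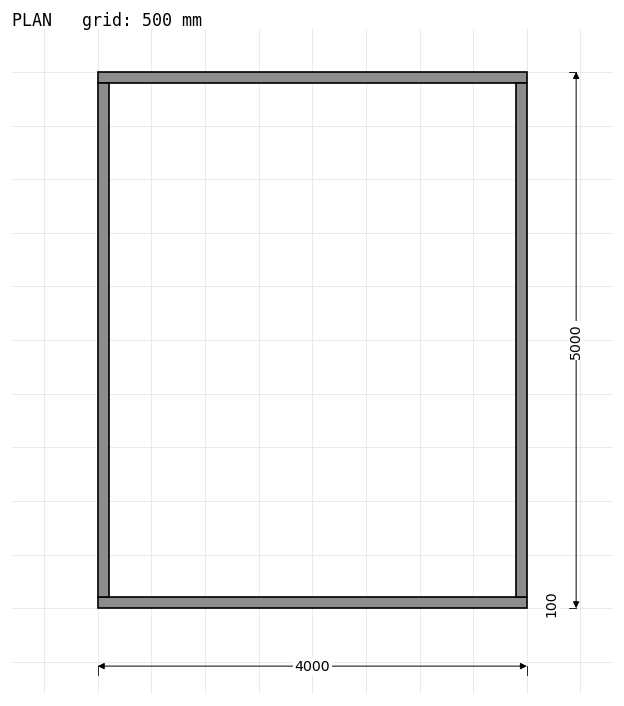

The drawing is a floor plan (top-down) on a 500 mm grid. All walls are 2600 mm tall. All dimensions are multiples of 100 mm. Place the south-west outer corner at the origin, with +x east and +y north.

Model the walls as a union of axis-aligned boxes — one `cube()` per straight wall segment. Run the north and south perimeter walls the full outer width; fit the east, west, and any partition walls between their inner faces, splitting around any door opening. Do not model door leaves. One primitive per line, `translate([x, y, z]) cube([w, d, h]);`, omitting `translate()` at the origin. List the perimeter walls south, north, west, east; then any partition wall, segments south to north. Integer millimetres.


cube([4000, 100, 2600]);
translate([0, 4900, 0]) cube([4000, 100, 2600]);
translate([0, 100, 0]) cube([100, 4800, 2600]);
translate([3900, 100, 0]) cube([100, 4800, 2600]);


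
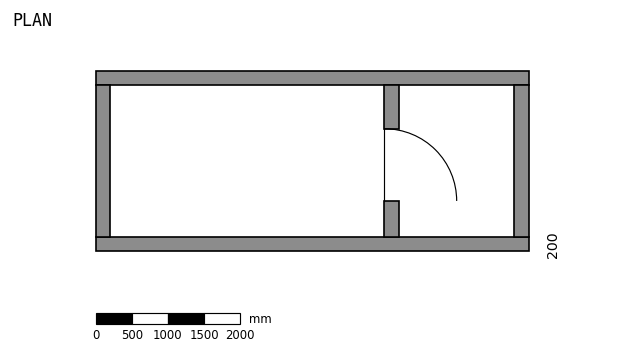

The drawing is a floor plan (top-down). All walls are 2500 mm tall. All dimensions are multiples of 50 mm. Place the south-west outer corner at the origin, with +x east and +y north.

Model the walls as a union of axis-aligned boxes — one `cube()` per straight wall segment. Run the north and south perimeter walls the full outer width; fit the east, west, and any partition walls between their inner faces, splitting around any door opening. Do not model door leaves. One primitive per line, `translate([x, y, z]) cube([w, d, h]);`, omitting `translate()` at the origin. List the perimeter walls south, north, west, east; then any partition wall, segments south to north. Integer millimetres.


cube([6000, 200, 2500]);
translate([0, 2300, 0]) cube([6000, 200, 2500]);
translate([0, 200, 0]) cube([200, 2100, 2500]);
translate([5800, 200, 0]) cube([200, 2100, 2500]);
translate([4000, 200, 0]) cube([200, 500, 2500]);
translate([4000, 1700, 0]) cube([200, 600, 2500]);


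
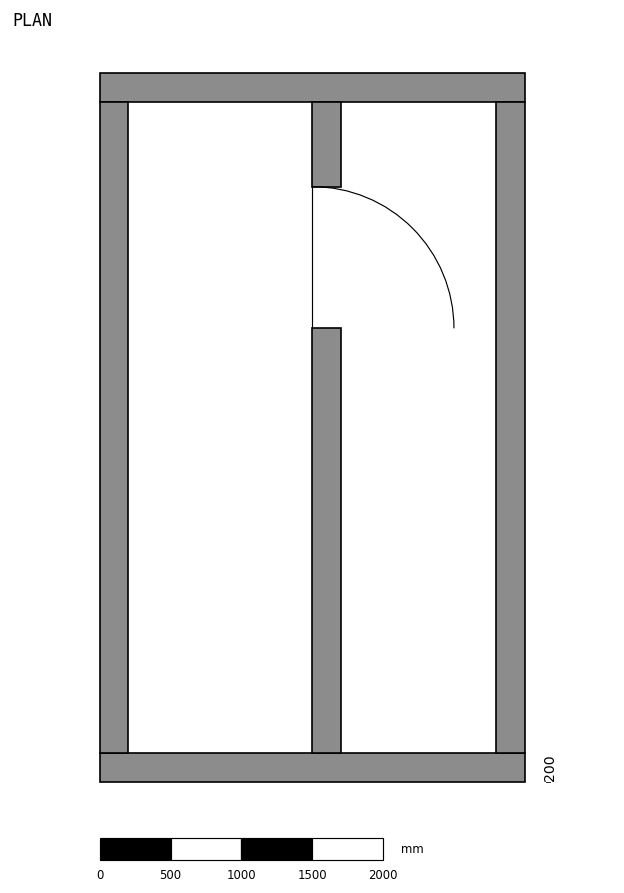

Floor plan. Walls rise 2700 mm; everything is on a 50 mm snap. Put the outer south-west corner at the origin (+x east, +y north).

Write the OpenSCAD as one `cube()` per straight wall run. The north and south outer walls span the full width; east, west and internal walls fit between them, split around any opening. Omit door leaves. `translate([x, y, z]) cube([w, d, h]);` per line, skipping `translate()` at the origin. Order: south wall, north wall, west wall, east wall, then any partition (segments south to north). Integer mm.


cube([3000, 200, 2700]);
translate([0, 4800, 0]) cube([3000, 200, 2700]);
translate([0, 200, 0]) cube([200, 4600, 2700]);
translate([2800, 200, 0]) cube([200, 4600, 2700]);
translate([1500, 200, 0]) cube([200, 3000, 2700]);
translate([1500, 4200, 0]) cube([200, 600, 2700]);


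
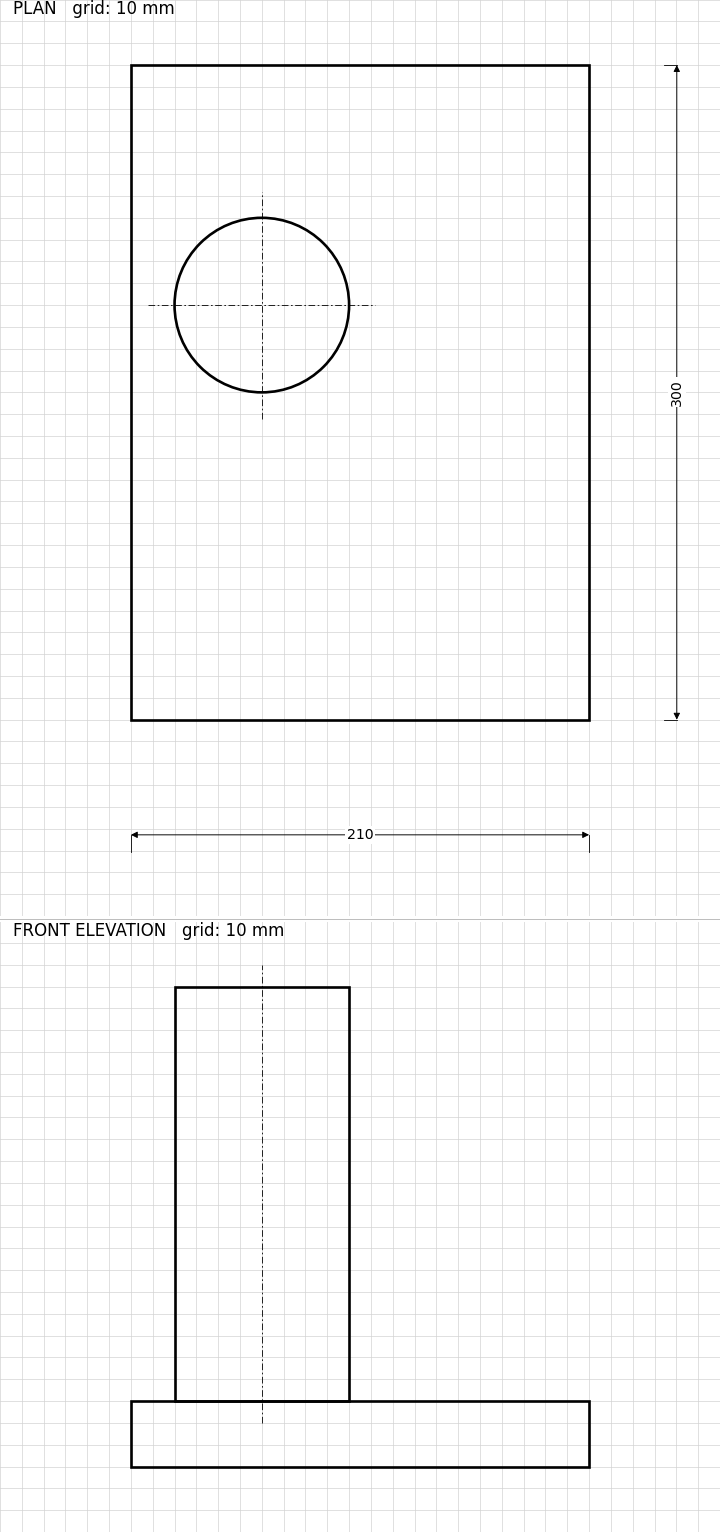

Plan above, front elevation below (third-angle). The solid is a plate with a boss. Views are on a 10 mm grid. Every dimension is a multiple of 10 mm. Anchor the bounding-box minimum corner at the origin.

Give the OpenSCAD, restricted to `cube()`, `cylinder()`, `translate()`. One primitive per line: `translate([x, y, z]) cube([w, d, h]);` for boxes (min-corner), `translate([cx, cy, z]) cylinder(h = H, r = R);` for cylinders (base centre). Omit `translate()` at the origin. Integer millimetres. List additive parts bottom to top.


cube([210, 300, 30]);
translate([60, 190, 30]) cylinder(h = 190, r = 40);
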